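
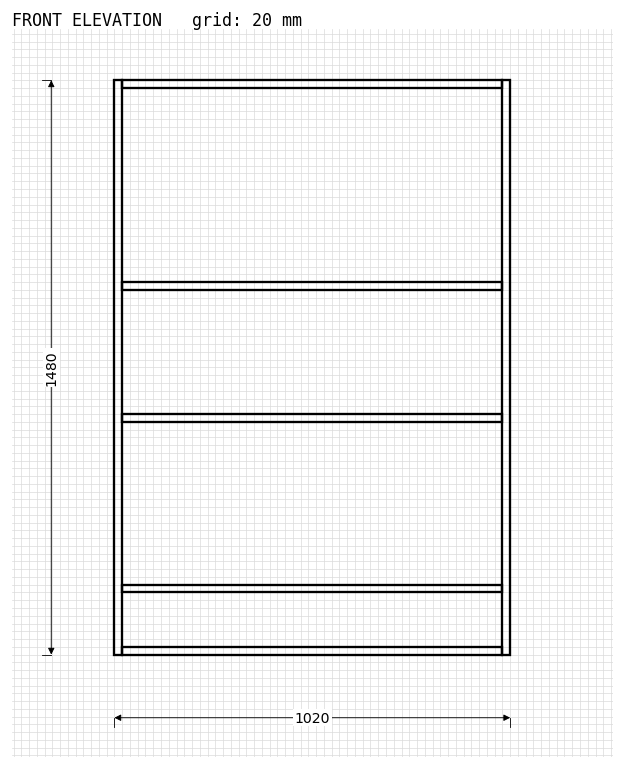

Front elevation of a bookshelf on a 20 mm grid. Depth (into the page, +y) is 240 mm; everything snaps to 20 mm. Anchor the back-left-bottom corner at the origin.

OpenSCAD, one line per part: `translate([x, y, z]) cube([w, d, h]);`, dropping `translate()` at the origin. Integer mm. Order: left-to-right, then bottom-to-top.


cube([20, 240, 1480]);
translate([20, 0, 0]) cube([980, 240, 20]);
translate([20, 0, 160]) cube([980, 240, 20]);
translate([20, 0, 600]) cube([980, 240, 20]);
translate([20, 0, 940]) cube([980, 240, 20]);
translate([20, 0, 1460]) cube([980, 240, 20]);
translate([1000, 0, 0]) cube([20, 240, 1480]);


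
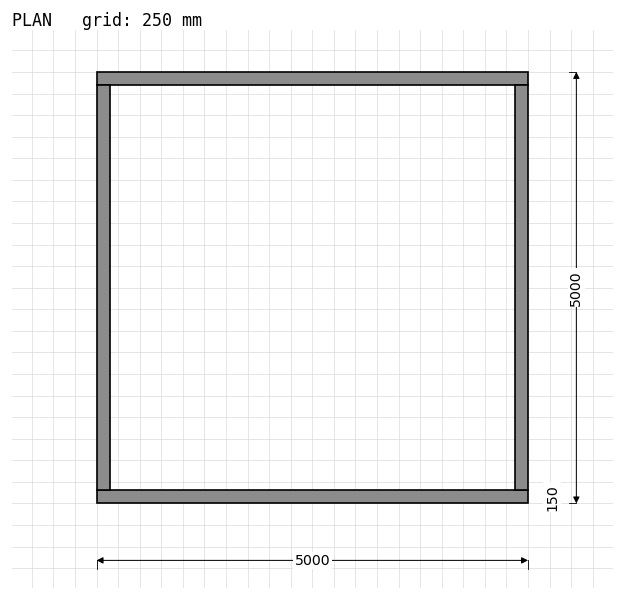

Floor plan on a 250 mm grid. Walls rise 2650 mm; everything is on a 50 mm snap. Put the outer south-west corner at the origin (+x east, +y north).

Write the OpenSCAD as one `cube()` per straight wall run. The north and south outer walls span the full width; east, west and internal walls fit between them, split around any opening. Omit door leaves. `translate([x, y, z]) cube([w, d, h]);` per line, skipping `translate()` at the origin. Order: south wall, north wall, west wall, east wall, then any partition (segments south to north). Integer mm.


cube([5000, 150, 2650]);
translate([0, 4850, 0]) cube([5000, 150, 2650]);
translate([0, 150, 0]) cube([150, 4700, 2650]);
translate([4850, 150, 0]) cube([150, 4700, 2650]);


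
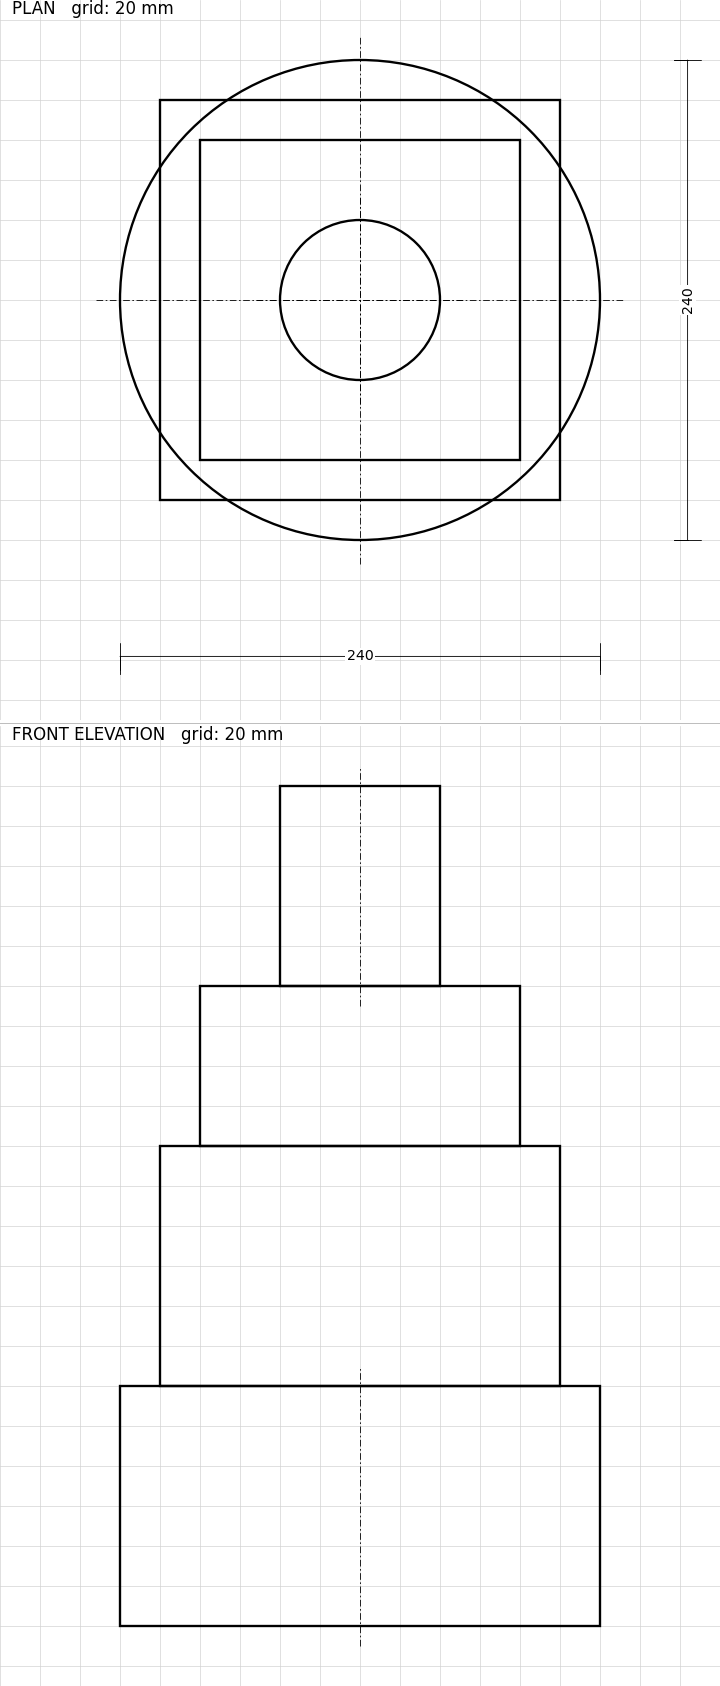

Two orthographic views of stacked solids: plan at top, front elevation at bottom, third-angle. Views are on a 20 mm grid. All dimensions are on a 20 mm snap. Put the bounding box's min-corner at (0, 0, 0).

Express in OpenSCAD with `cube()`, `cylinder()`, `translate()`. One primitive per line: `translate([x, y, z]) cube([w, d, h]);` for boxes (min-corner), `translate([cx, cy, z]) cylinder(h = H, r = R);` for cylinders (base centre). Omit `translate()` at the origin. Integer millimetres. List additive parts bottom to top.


translate([120, 120, 0]) cylinder(h = 120, r = 120);
translate([20, 20, 120]) cube([200, 200, 120]);
translate([40, 40, 240]) cube([160, 160, 80]);
translate([120, 120, 320]) cylinder(h = 100, r = 40);


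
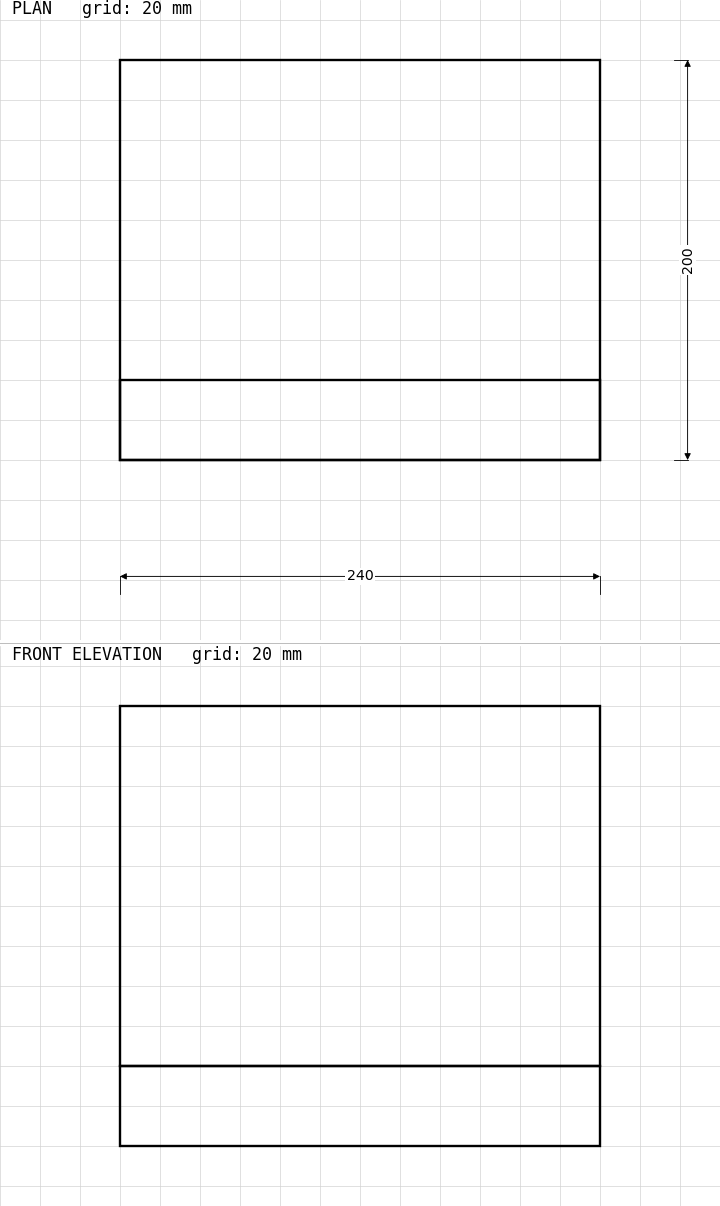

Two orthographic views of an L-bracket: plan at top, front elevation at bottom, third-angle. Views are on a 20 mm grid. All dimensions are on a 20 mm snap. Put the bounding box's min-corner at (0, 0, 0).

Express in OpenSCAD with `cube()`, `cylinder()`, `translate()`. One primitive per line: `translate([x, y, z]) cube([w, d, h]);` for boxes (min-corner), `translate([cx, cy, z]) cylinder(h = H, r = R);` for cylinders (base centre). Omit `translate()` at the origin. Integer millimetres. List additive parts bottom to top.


cube([240, 200, 40]);
translate([0, 0, 40]) cube([240, 40, 180]);


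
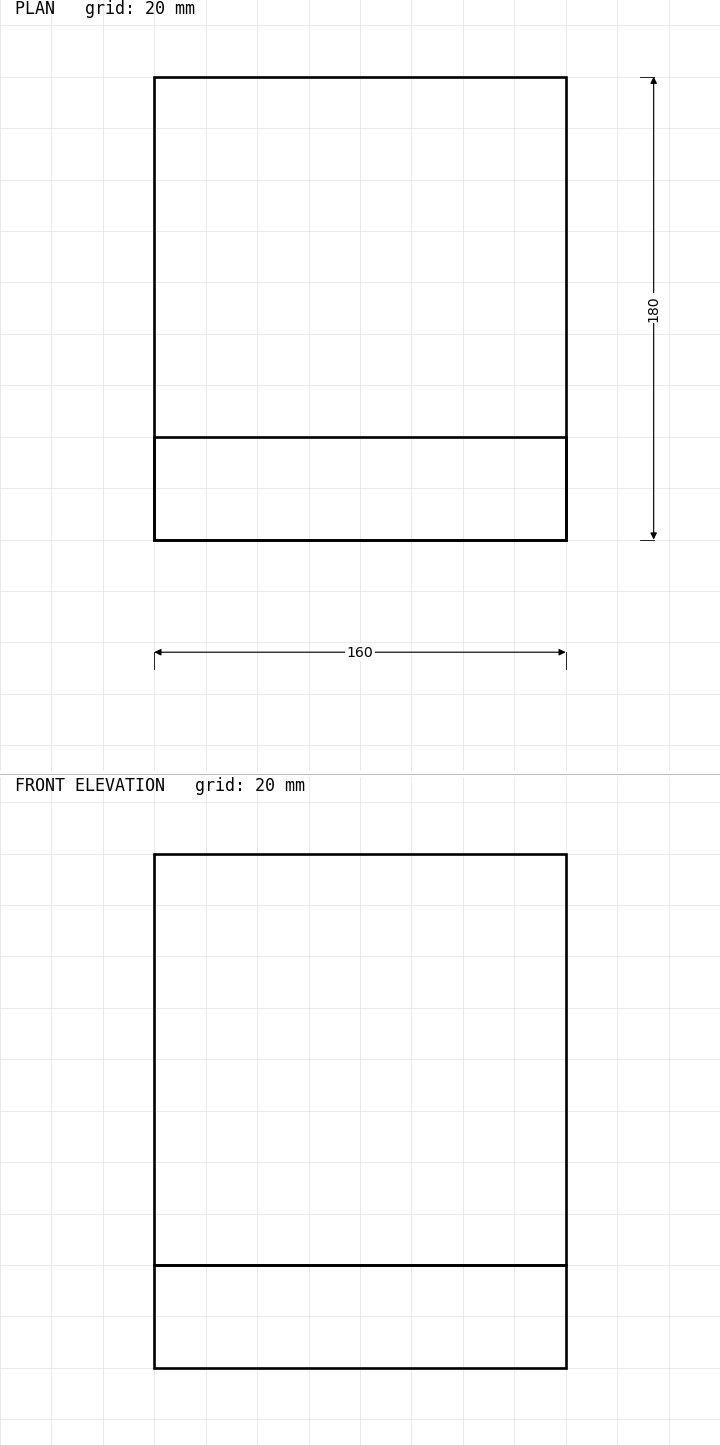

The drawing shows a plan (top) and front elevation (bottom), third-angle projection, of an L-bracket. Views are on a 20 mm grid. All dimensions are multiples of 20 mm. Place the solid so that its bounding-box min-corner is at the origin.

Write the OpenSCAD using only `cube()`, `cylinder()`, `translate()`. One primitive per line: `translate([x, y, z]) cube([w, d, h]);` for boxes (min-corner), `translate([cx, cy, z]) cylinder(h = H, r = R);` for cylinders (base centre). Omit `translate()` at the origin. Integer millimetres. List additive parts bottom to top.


cube([160, 180, 40]);
translate([0, 0, 40]) cube([160, 40, 160]);


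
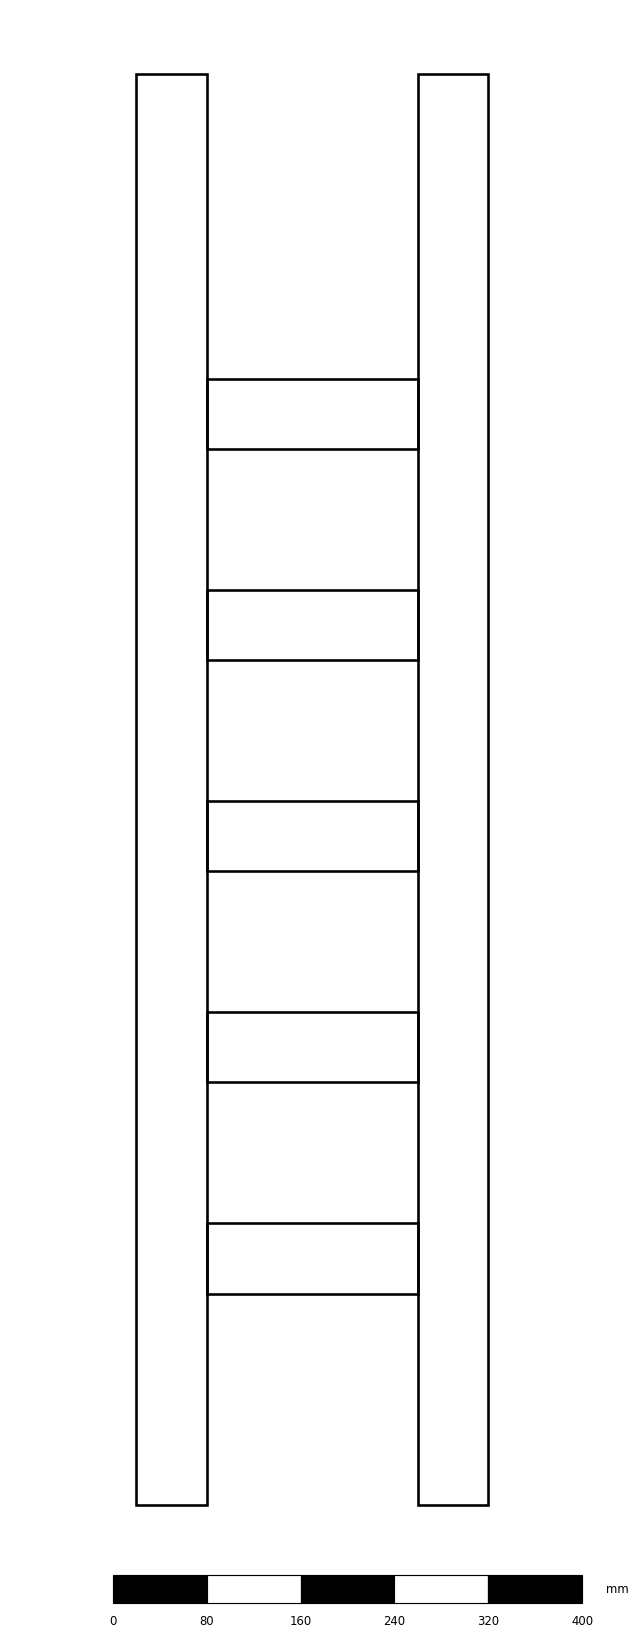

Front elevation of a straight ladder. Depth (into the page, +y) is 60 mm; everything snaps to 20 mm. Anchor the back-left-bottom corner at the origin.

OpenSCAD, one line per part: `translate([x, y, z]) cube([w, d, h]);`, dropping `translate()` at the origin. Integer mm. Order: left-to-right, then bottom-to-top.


cube([60, 60, 1220]);
translate([60, 0, 180]) cube([180, 60, 60]);
translate([60, 0, 360]) cube([180, 60, 60]);
translate([60, 0, 540]) cube([180, 60, 60]);
translate([60, 0, 720]) cube([180, 60, 60]);
translate([60, 0, 900]) cube([180, 60, 60]);
translate([240, 0, 0]) cube([60, 60, 1220]);


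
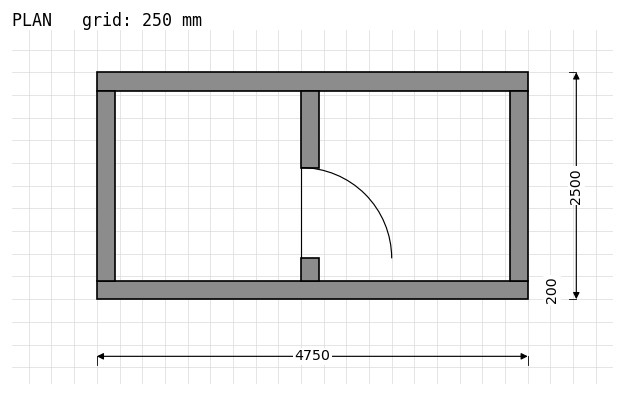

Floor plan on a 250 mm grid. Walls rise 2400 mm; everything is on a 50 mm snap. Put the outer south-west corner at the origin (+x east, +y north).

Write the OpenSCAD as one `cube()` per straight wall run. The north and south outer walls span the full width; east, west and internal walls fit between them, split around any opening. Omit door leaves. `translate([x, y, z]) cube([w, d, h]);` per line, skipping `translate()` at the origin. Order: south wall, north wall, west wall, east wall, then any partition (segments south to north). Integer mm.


cube([4750, 200, 2400]);
translate([0, 2300, 0]) cube([4750, 200, 2400]);
translate([0, 200, 0]) cube([200, 2100, 2400]);
translate([4550, 200, 0]) cube([200, 2100, 2400]);
translate([2250, 200, 0]) cube([200, 250, 2400]);
translate([2250, 1450, 0]) cube([200, 850, 2400]);


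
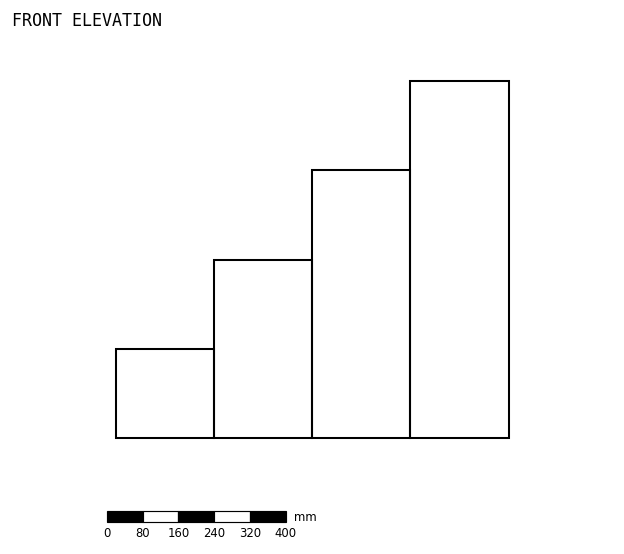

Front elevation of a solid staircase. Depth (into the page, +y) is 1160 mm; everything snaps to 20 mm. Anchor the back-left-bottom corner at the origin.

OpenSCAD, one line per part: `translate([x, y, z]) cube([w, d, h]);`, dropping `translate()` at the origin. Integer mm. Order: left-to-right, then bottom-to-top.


cube([220, 1160, 200]);
translate([220, 0, 0]) cube([220, 1160, 400]);
translate([440, 0, 0]) cube([220, 1160, 600]);
translate([660, 0, 0]) cube([220, 1160, 800]);


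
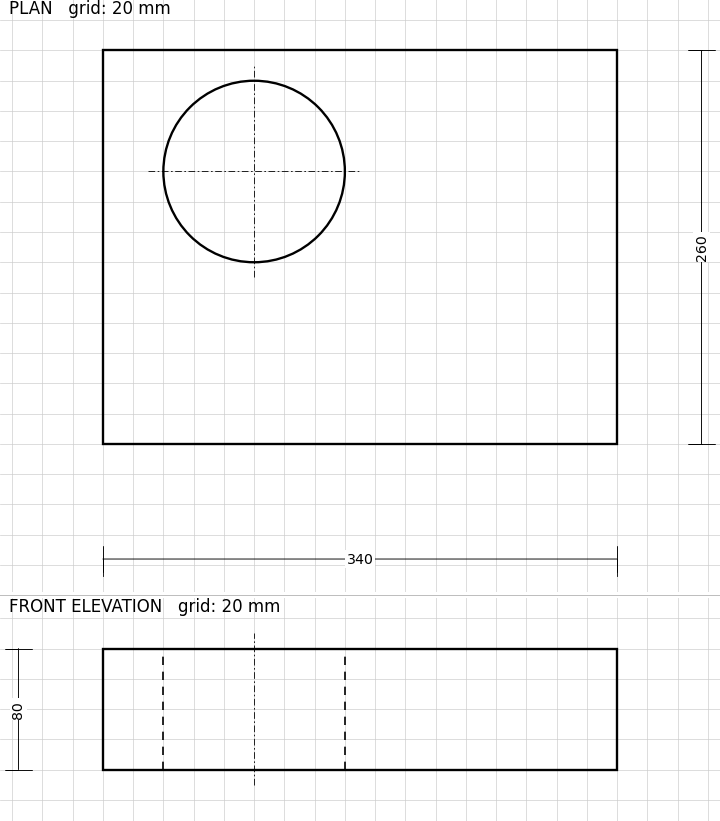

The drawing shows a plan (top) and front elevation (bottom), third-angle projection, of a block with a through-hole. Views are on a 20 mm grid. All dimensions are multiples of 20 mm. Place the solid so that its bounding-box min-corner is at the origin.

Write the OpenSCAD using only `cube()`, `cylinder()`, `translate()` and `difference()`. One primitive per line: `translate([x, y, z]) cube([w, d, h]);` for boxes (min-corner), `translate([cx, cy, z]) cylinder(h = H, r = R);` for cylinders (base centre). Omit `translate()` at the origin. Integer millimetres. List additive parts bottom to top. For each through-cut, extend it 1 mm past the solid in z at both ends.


difference() {
  cube([340, 260, 80]);
  translate([100, 180, -1]) cylinder(h = 82, r = 60);
}


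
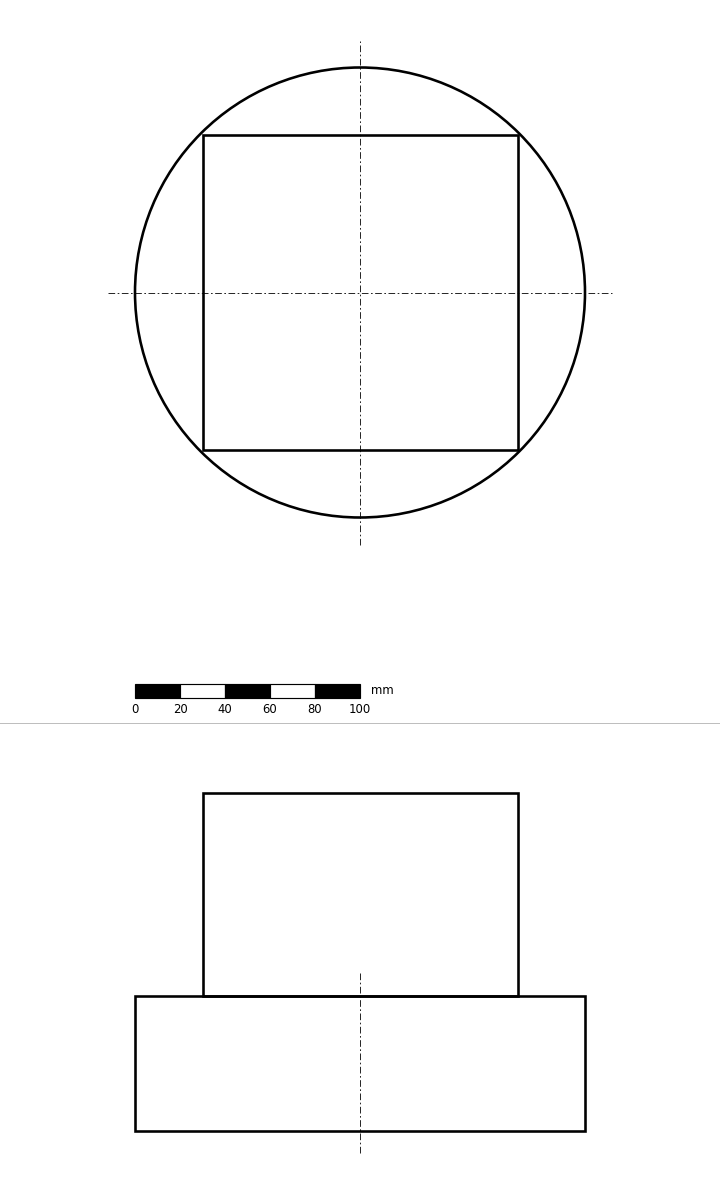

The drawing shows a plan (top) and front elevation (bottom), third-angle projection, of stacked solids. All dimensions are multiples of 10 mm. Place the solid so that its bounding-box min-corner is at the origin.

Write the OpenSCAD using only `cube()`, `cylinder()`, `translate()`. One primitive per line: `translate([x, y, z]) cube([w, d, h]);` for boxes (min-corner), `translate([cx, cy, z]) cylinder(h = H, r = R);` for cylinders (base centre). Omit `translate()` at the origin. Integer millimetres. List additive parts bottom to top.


translate([100, 100, 0]) cylinder(h = 60, r = 100);
translate([30, 30, 60]) cube([140, 140, 90]);


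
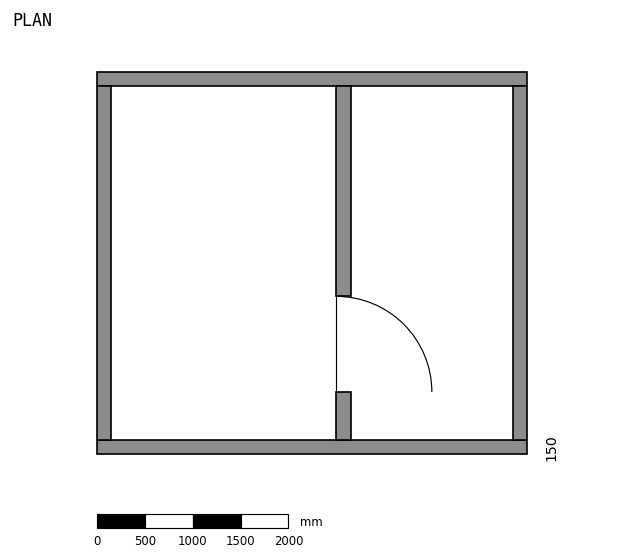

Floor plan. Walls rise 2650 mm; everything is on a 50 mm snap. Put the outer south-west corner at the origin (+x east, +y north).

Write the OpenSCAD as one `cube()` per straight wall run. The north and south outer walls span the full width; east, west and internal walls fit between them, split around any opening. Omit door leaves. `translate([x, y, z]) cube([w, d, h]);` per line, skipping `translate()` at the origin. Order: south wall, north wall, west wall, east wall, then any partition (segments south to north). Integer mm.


cube([4500, 150, 2650]);
translate([0, 3850, 0]) cube([4500, 150, 2650]);
translate([0, 150, 0]) cube([150, 3700, 2650]);
translate([4350, 150, 0]) cube([150, 3700, 2650]);
translate([2500, 150, 0]) cube([150, 500, 2650]);
translate([2500, 1650, 0]) cube([150, 2200, 2650]);


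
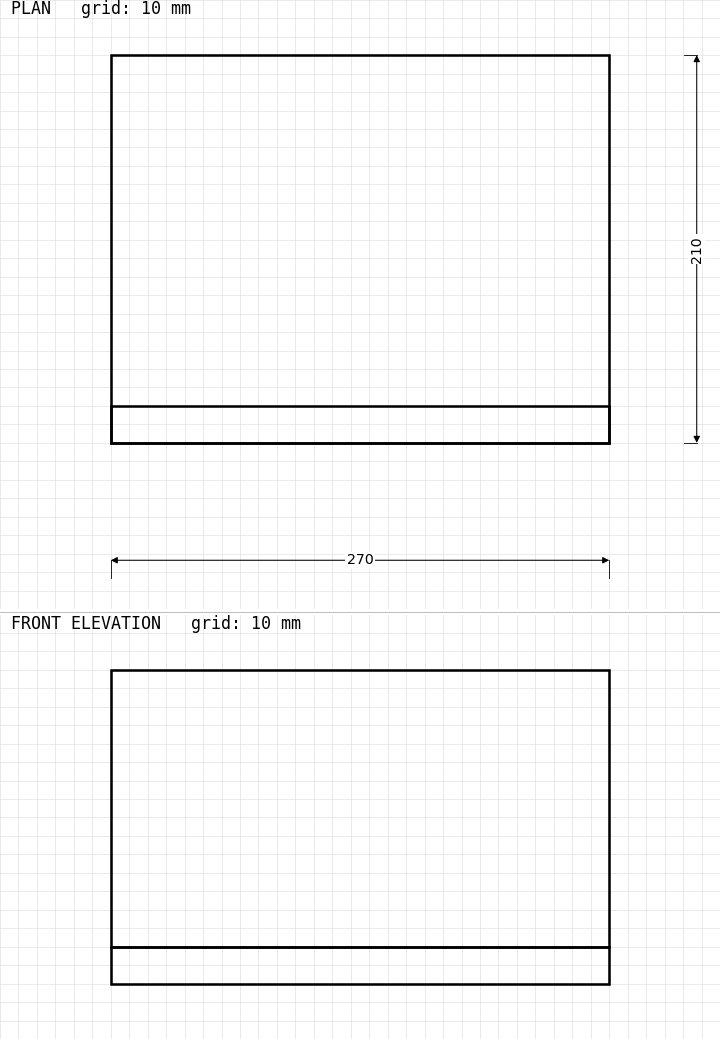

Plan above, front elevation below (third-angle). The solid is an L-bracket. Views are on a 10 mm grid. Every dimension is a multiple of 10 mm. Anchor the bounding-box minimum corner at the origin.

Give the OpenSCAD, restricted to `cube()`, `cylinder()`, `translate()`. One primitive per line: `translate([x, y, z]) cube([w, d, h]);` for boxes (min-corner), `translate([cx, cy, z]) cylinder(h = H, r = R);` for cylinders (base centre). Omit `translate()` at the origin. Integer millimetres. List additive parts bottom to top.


cube([270, 210, 20]);
translate([0, 0, 20]) cube([270, 20, 150]);


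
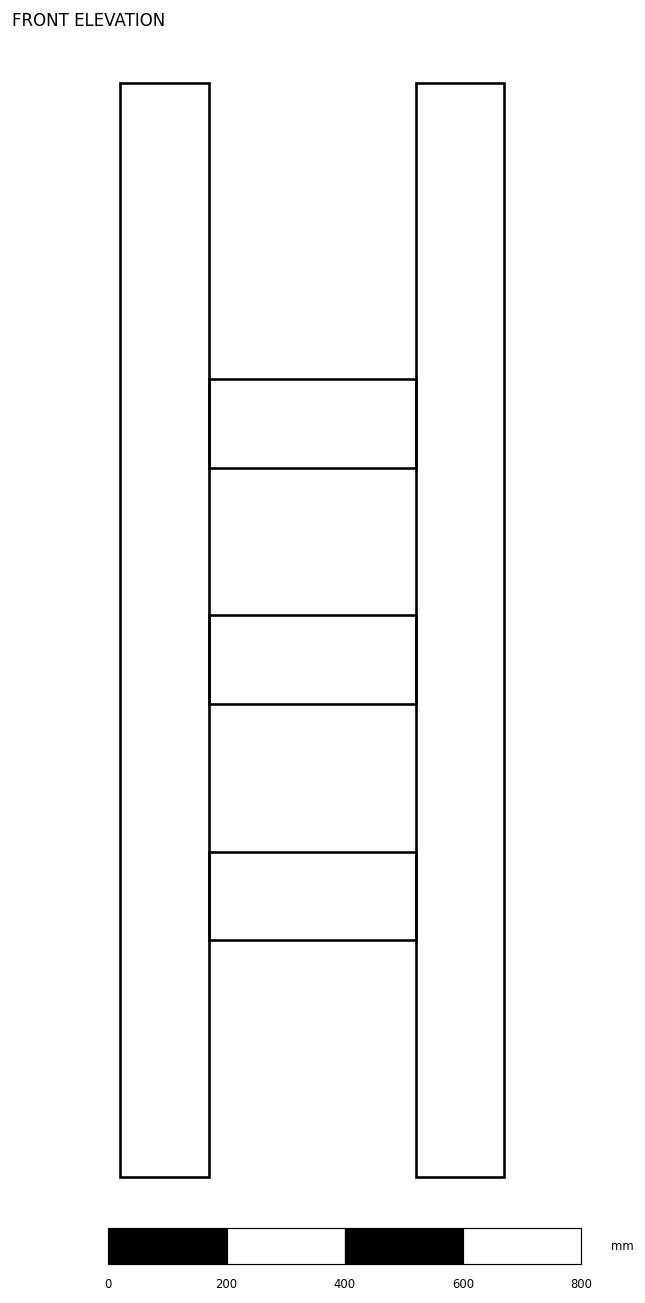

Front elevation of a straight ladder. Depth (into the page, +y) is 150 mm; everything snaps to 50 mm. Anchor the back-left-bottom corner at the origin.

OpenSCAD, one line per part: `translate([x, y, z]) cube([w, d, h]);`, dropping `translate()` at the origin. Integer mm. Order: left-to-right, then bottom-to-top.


cube([150, 150, 1850]);
translate([150, 0, 400]) cube([350, 150, 150]);
translate([150, 0, 800]) cube([350, 150, 150]);
translate([150, 0, 1200]) cube([350, 150, 150]);
translate([500, 0, 0]) cube([150, 150, 1850]);


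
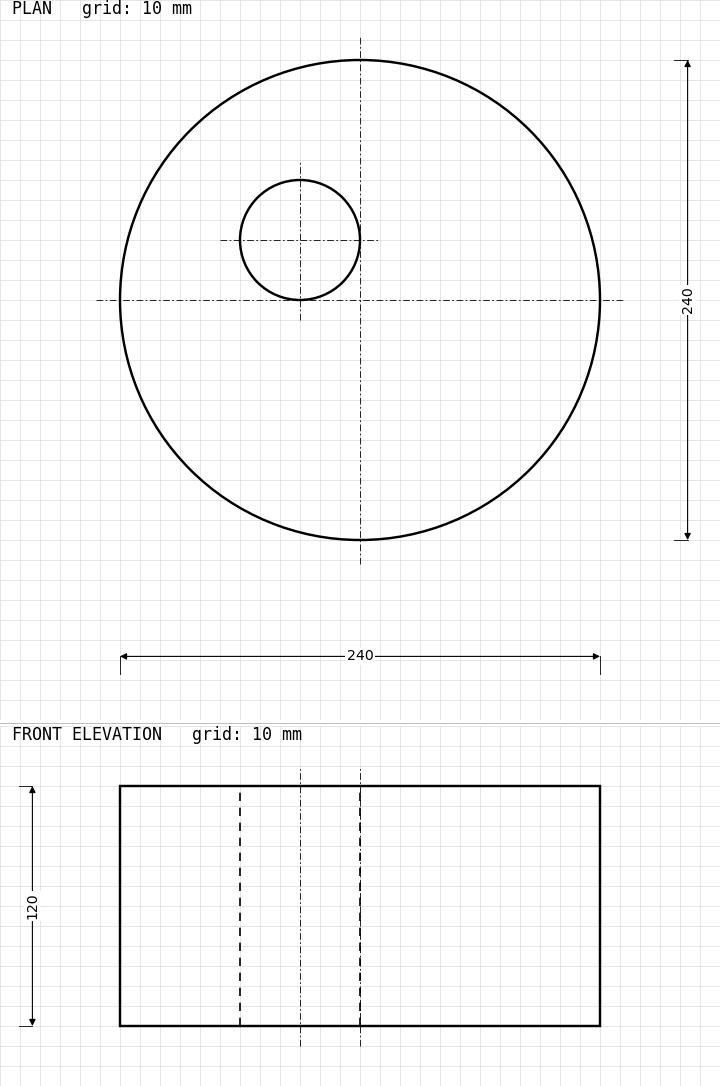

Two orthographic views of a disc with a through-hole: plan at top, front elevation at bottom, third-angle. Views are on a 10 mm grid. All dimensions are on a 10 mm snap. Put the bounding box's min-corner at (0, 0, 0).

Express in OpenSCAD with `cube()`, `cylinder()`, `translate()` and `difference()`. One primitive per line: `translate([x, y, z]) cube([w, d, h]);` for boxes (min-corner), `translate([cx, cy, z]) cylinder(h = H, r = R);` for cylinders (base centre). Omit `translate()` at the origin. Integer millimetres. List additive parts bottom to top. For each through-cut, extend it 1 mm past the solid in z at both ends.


difference() {
  translate([120, 120, 0]) cylinder(h = 120, r = 120);
  translate([90, 150, -1]) cylinder(h = 122, r = 30);
}


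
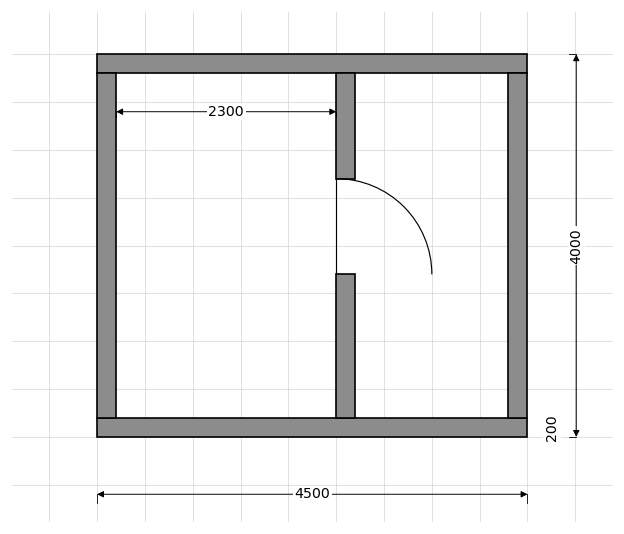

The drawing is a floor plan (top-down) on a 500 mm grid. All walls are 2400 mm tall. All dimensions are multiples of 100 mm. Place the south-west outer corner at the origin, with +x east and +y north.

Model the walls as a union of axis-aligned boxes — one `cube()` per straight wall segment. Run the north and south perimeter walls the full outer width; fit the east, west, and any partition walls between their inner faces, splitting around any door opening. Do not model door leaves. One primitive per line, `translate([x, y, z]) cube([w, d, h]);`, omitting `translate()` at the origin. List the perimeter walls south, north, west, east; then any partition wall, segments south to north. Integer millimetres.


cube([4500, 200, 2400]);
translate([0, 3800, 0]) cube([4500, 200, 2400]);
translate([0, 200, 0]) cube([200, 3600, 2400]);
translate([4300, 200, 0]) cube([200, 3600, 2400]);
translate([2500, 200, 0]) cube([200, 1500, 2400]);
translate([2500, 2700, 0]) cube([200, 1100, 2400]);


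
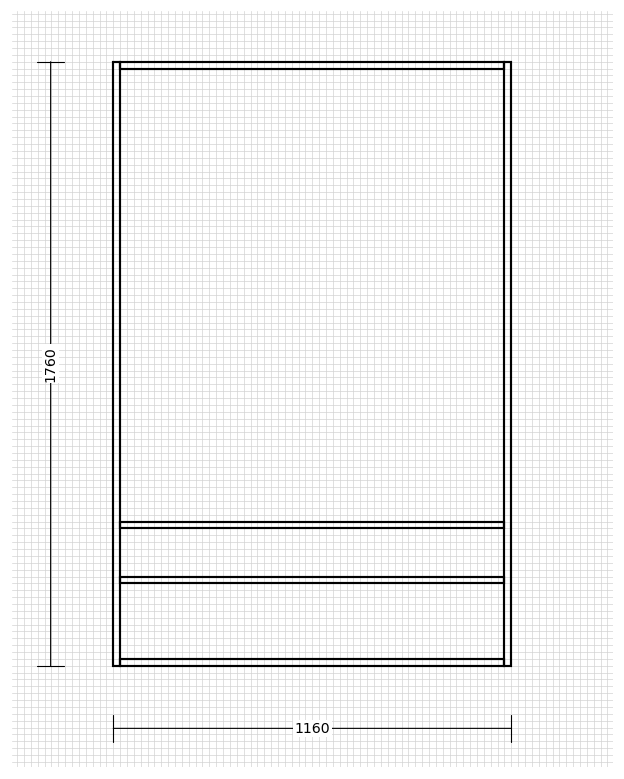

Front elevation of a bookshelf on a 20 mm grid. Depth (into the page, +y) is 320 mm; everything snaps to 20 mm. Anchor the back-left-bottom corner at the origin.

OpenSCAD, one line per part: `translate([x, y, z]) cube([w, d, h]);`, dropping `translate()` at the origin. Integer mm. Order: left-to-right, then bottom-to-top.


cube([20, 320, 1760]);
translate([20, 0, 0]) cube([1120, 320, 20]);
translate([20, 0, 240]) cube([1120, 320, 20]);
translate([20, 0, 400]) cube([1120, 320, 20]);
translate([20, 0, 1740]) cube([1120, 320, 20]);
translate([1140, 0, 0]) cube([20, 320, 1760]);


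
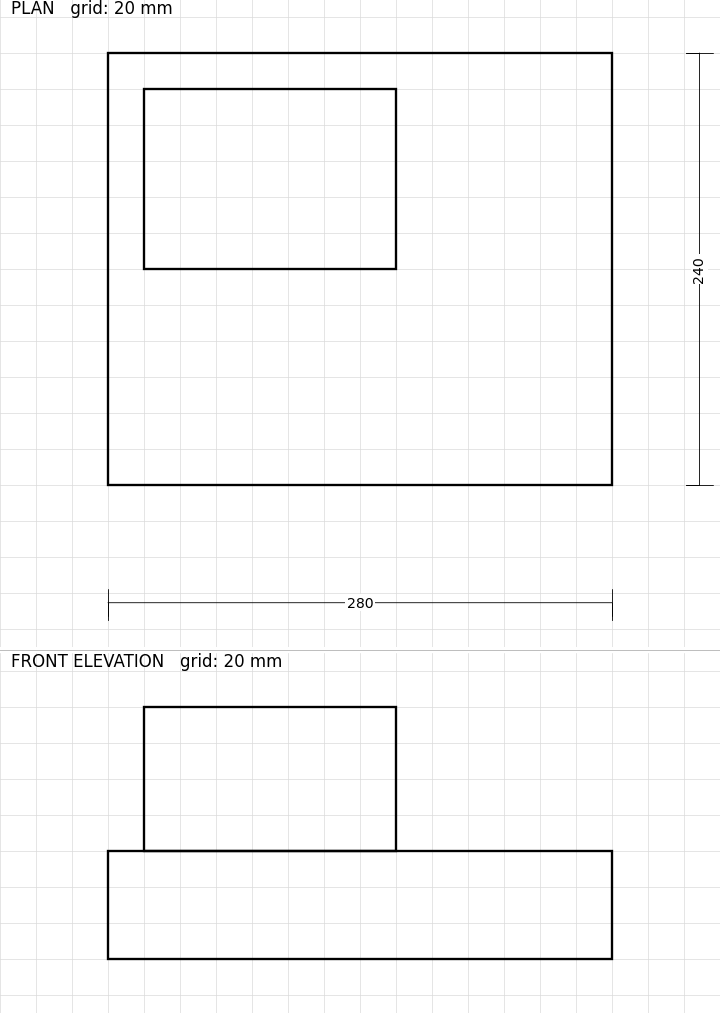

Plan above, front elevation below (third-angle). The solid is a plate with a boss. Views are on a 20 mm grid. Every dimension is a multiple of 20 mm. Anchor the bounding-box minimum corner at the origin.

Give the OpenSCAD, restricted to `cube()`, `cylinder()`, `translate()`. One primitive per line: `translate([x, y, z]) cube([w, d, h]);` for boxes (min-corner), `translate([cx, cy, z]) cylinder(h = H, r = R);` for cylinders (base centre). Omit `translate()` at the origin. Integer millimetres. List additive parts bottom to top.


cube([280, 240, 60]);
translate([20, 120, 60]) cube([140, 100, 80]);


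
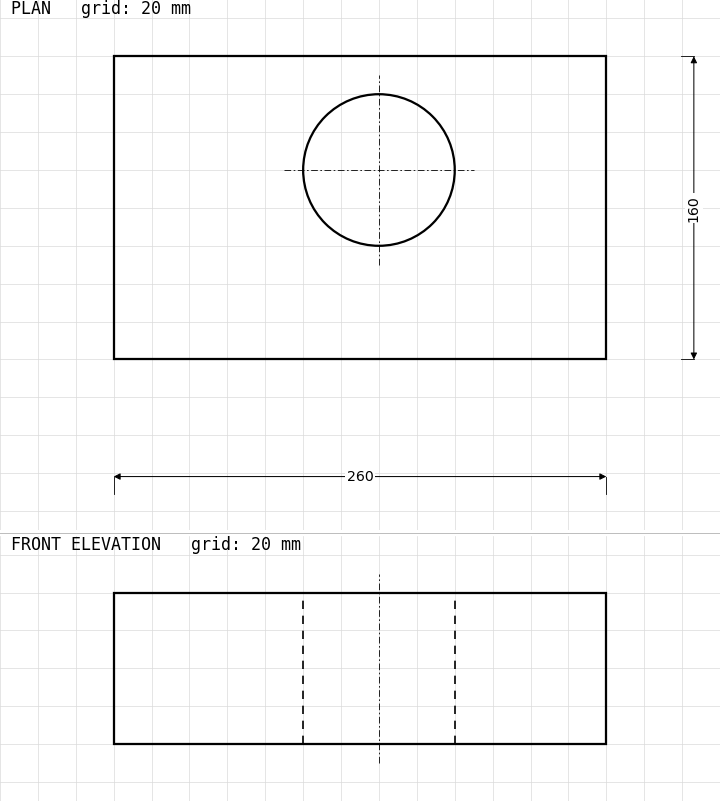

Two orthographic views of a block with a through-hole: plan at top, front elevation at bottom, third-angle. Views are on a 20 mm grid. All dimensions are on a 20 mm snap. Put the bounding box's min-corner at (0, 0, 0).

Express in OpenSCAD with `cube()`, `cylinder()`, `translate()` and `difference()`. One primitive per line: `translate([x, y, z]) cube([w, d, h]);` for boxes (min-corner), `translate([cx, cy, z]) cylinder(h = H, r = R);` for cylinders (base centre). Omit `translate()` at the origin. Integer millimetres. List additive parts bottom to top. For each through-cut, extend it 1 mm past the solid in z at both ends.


difference() {
  cube([260, 160, 80]);
  translate([140, 100, -1]) cylinder(h = 82, r = 40);
}


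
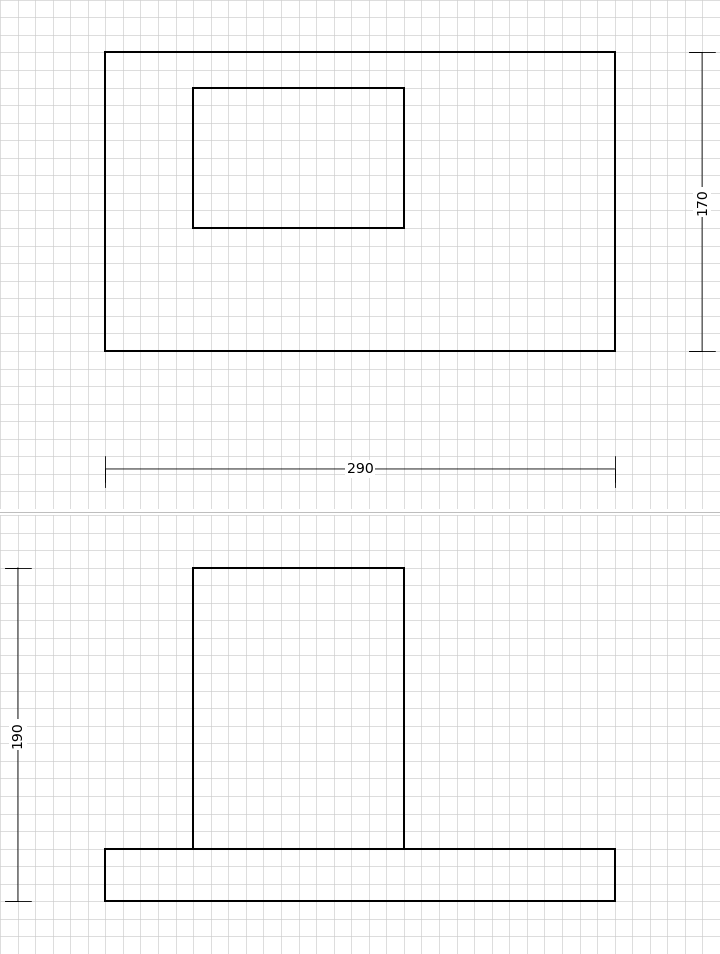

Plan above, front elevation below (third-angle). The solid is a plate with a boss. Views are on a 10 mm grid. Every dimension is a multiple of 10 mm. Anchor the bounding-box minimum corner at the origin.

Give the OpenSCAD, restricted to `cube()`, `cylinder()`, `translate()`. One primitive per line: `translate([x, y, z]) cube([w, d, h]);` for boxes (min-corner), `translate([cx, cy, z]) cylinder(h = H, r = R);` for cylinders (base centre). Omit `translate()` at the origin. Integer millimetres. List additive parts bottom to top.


cube([290, 170, 30]);
translate([50, 70, 30]) cube([120, 80, 160]);


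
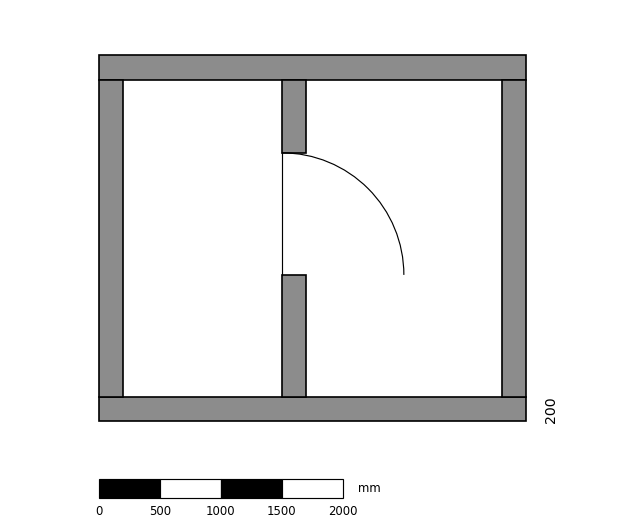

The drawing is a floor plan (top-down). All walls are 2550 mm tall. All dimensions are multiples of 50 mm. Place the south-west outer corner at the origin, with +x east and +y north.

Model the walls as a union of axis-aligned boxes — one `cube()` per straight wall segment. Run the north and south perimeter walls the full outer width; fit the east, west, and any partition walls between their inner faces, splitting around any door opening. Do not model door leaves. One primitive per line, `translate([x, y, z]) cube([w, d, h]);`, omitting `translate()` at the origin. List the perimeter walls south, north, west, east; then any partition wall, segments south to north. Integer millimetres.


cube([3500, 200, 2550]);
translate([0, 2800, 0]) cube([3500, 200, 2550]);
translate([0, 200, 0]) cube([200, 2600, 2550]);
translate([3300, 200, 0]) cube([200, 2600, 2550]);
translate([1500, 200, 0]) cube([200, 1000, 2550]);
translate([1500, 2200, 0]) cube([200, 600, 2550]);


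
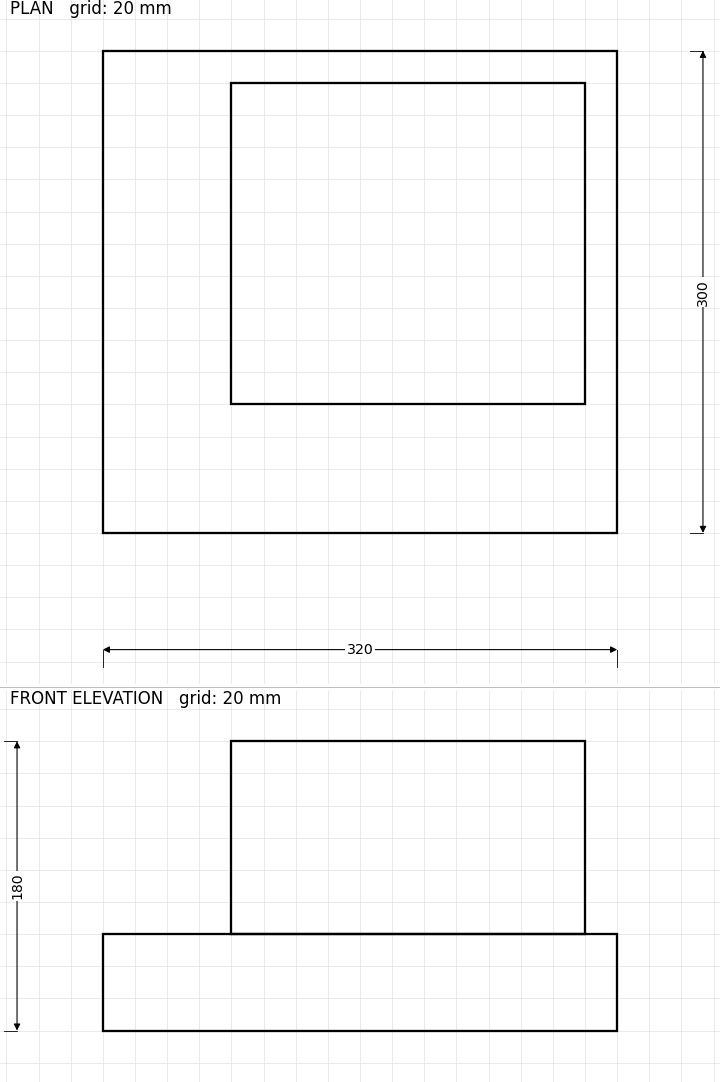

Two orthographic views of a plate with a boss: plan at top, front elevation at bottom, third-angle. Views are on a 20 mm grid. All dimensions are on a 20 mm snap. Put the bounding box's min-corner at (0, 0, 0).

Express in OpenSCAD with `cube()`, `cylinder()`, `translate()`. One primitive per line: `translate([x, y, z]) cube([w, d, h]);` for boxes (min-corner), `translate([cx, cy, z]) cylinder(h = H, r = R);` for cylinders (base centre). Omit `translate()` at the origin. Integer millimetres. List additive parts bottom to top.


cube([320, 300, 60]);
translate([80, 80, 60]) cube([220, 200, 120]);


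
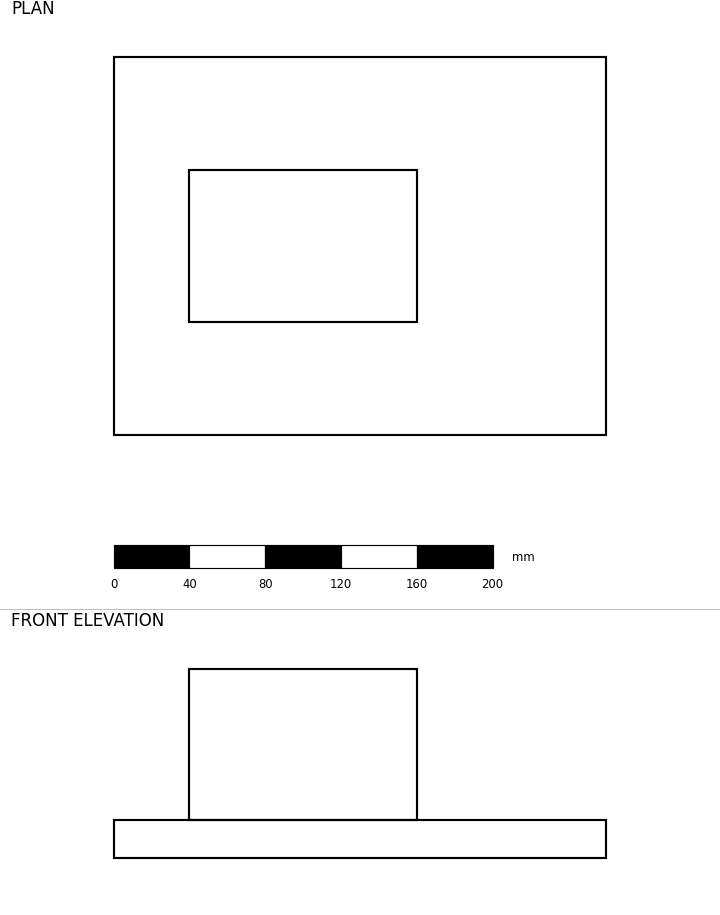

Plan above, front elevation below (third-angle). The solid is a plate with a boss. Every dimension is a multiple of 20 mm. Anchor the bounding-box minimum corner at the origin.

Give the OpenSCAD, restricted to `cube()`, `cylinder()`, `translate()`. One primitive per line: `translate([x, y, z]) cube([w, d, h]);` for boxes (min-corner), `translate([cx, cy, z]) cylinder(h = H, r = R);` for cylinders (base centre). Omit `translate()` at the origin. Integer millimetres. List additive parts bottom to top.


cube([260, 200, 20]);
translate([40, 60, 20]) cube([120, 80, 80]);


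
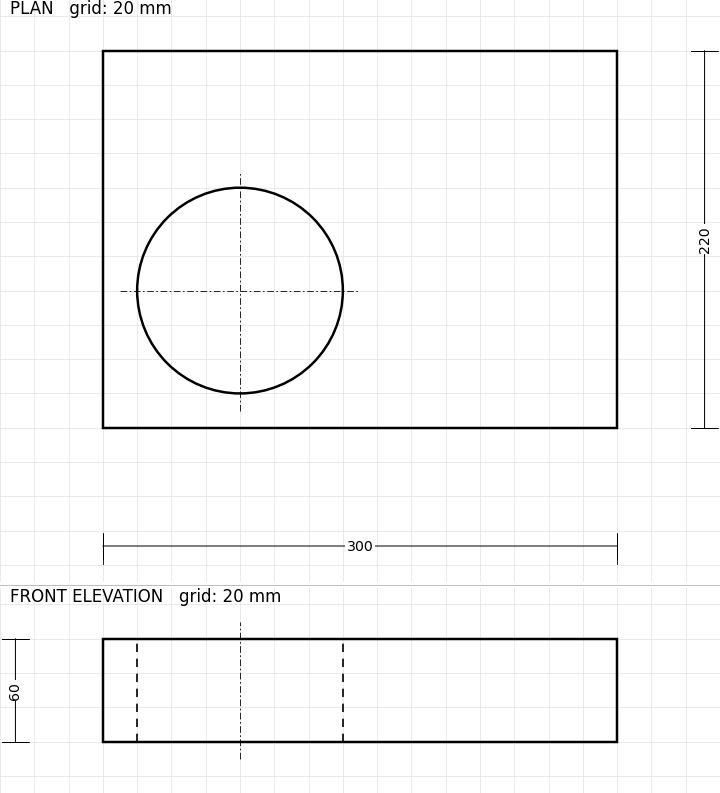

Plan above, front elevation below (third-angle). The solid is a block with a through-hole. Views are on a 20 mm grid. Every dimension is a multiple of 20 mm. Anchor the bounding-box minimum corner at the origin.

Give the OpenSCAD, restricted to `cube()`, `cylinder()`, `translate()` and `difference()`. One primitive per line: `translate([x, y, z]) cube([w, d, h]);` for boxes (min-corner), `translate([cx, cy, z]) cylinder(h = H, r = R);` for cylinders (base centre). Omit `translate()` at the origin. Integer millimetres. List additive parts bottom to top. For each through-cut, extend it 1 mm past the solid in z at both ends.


difference() {
  cube([300, 220, 60]);
  translate([80, 80, -1]) cylinder(h = 62, r = 60);
}


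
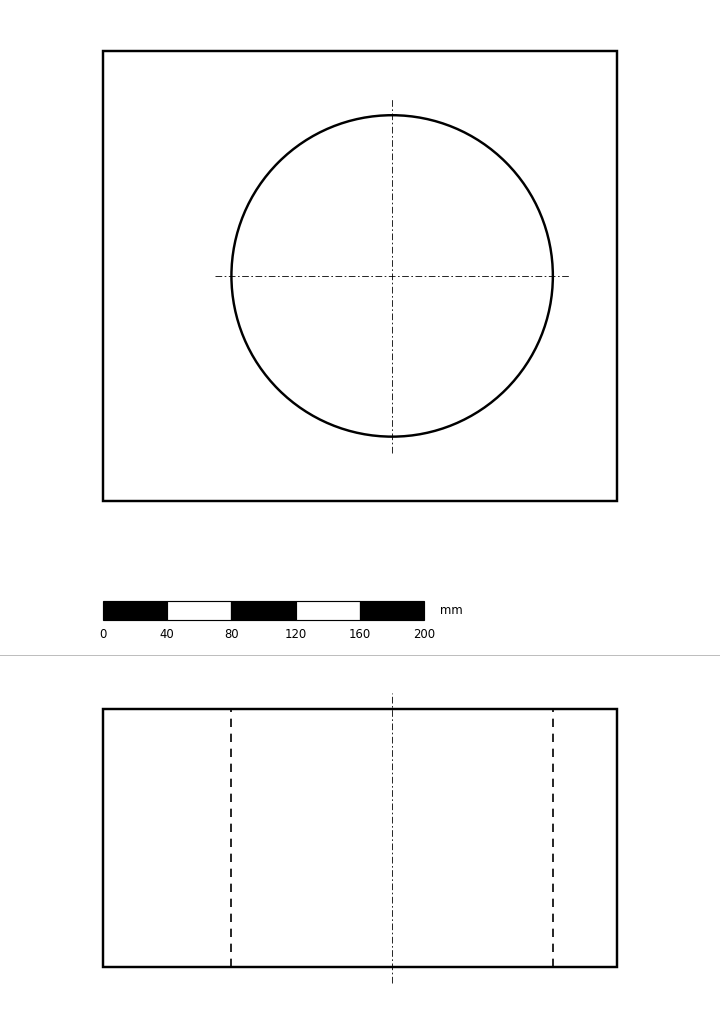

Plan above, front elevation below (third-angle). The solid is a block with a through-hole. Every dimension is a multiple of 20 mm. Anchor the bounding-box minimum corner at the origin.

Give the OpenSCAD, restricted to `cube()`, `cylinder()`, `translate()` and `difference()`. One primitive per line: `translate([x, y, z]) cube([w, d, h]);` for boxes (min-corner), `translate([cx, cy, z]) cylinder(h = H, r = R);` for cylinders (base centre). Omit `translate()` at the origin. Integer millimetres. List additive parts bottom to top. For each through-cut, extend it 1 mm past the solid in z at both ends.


difference() {
  cube([320, 280, 160]);
  translate([180, 140, -1]) cylinder(h = 162, r = 100);
}


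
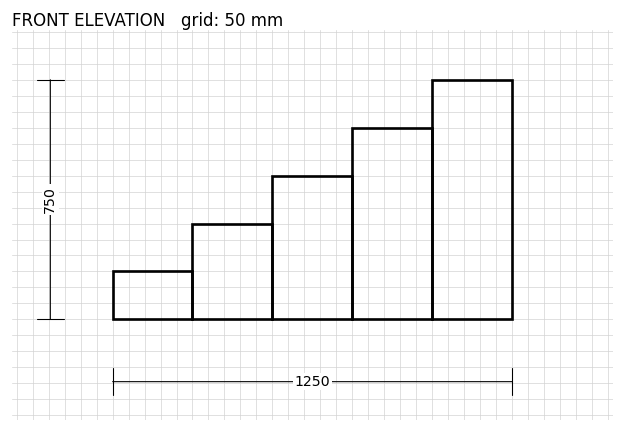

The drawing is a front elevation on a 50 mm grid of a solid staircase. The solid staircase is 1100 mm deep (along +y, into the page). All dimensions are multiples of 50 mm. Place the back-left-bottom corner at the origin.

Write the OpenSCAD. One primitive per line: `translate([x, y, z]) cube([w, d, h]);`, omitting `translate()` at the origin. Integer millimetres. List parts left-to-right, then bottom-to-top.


cube([250, 1100, 150]);
translate([250, 0, 0]) cube([250, 1100, 300]);
translate([500, 0, 0]) cube([250, 1100, 450]);
translate([750, 0, 0]) cube([250, 1100, 600]);
translate([1000, 0, 0]) cube([250, 1100, 750]);


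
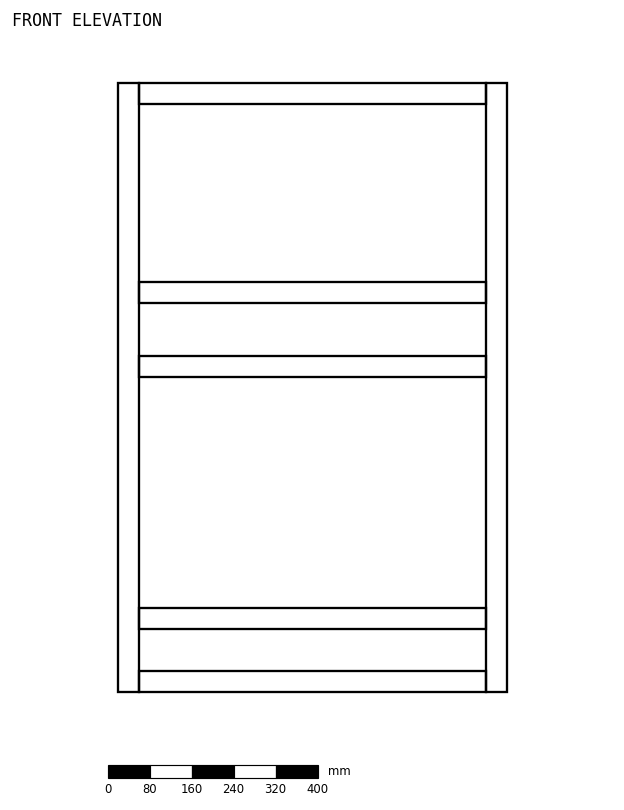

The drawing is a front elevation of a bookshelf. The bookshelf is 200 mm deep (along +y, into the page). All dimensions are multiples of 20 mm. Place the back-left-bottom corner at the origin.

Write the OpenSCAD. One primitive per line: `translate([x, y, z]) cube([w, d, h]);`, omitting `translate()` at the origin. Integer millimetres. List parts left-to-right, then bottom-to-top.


cube([40, 200, 1160]);
translate([40, 0, 0]) cube([660, 200, 40]);
translate([40, 0, 120]) cube([660, 200, 40]);
translate([40, 0, 600]) cube([660, 200, 40]);
translate([40, 0, 740]) cube([660, 200, 40]);
translate([40, 0, 1120]) cube([660, 200, 40]);
translate([700, 0, 0]) cube([40, 200, 1160]);


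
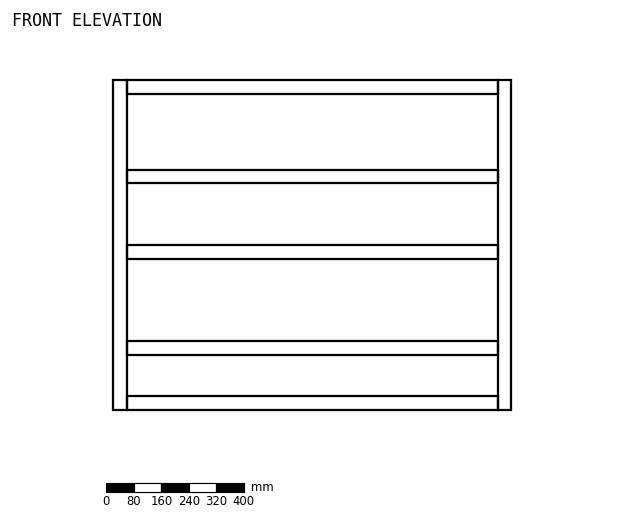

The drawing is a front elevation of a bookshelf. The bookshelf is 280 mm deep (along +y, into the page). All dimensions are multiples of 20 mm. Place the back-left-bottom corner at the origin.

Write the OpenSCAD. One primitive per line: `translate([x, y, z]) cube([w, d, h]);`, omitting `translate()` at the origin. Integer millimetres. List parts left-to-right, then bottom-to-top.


cube([40, 280, 960]);
translate([40, 0, 0]) cube([1080, 280, 40]);
translate([40, 0, 160]) cube([1080, 280, 40]);
translate([40, 0, 440]) cube([1080, 280, 40]);
translate([40, 0, 660]) cube([1080, 280, 40]);
translate([40, 0, 920]) cube([1080, 280, 40]);
translate([1120, 0, 0]) cube([40, 280, 960]);


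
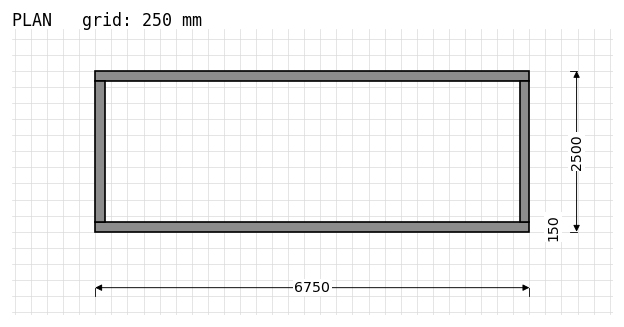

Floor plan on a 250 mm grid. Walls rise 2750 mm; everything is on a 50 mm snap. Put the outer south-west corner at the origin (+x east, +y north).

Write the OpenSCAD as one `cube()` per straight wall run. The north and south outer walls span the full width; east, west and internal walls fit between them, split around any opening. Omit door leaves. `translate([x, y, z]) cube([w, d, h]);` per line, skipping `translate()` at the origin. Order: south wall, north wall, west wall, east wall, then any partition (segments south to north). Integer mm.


cube([6750, 150, 2750]);
translate([0, 2350, 0]) cube([6750, 150, 2750]);
translate([0, 150, 0]) cube([150, 2200, 2750]);
translate([6600, 150, 0]) cube([150, 2200, 2750]);


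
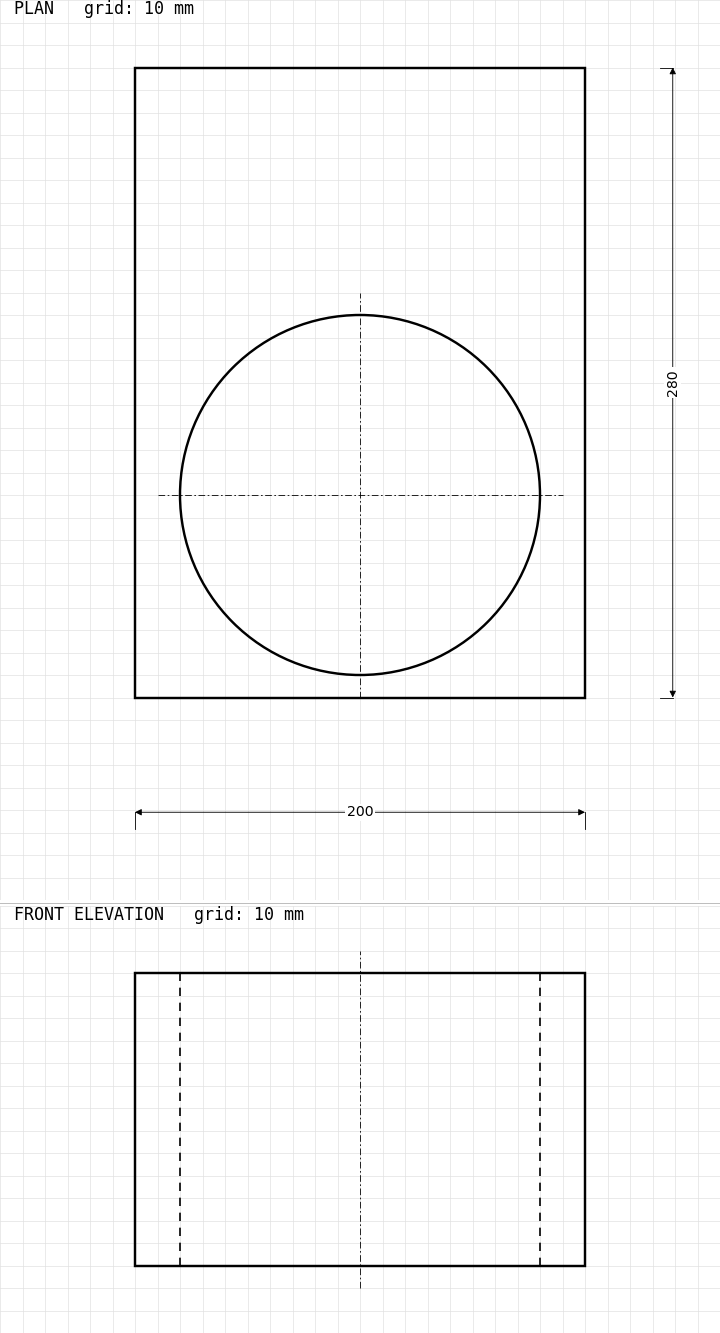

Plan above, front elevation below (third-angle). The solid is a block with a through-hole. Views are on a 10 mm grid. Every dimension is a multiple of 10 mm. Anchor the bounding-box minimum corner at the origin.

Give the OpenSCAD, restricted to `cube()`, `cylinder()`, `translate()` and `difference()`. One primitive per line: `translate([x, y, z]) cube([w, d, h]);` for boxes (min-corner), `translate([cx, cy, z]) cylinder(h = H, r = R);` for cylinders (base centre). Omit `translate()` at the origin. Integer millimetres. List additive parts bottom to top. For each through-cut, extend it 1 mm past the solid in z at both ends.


difference() {
  cube([200, 280, 130]);
  translate([100, 90, -1]) cylinder(h = 132, r = 80);
}


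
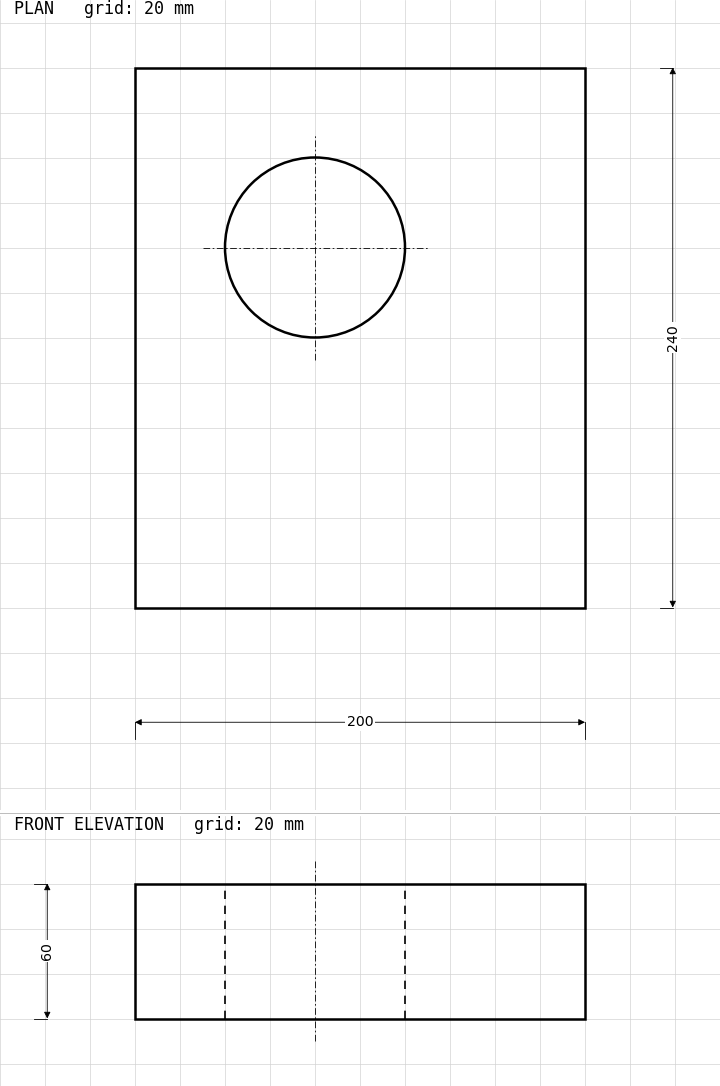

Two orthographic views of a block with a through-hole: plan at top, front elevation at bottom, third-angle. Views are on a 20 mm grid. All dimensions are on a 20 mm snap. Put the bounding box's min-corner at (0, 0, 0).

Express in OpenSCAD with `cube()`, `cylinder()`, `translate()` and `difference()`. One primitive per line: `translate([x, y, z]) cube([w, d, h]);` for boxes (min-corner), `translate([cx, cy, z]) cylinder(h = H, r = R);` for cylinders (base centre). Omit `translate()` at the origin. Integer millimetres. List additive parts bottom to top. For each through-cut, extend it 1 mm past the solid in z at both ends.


difference() {
  cube([200, 240, 60]);
  translate([80, 160, -1]) cylinder(h = 62, r = 40);
}


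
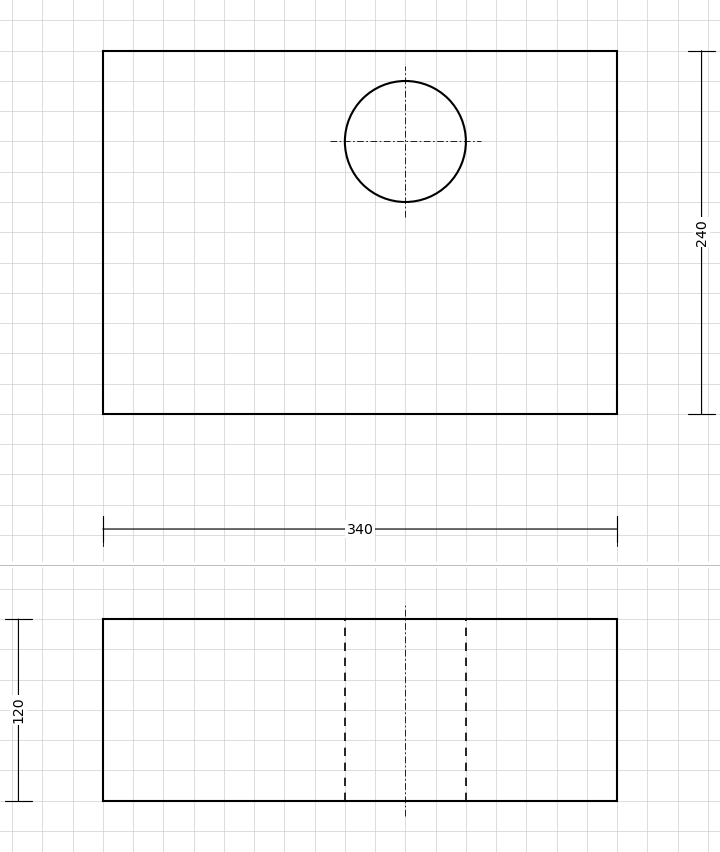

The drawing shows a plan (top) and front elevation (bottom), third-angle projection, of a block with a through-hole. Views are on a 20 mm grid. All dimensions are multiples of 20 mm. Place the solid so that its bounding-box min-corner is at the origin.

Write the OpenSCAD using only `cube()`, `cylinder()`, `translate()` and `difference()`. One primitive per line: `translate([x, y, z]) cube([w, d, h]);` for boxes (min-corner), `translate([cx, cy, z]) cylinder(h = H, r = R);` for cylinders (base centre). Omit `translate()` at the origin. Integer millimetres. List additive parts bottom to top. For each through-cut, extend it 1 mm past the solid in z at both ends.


difference() {
  cube([340, 240, 120]);
  translate([200, 180, -1]) cylinder(h = 122, r = 40);
}


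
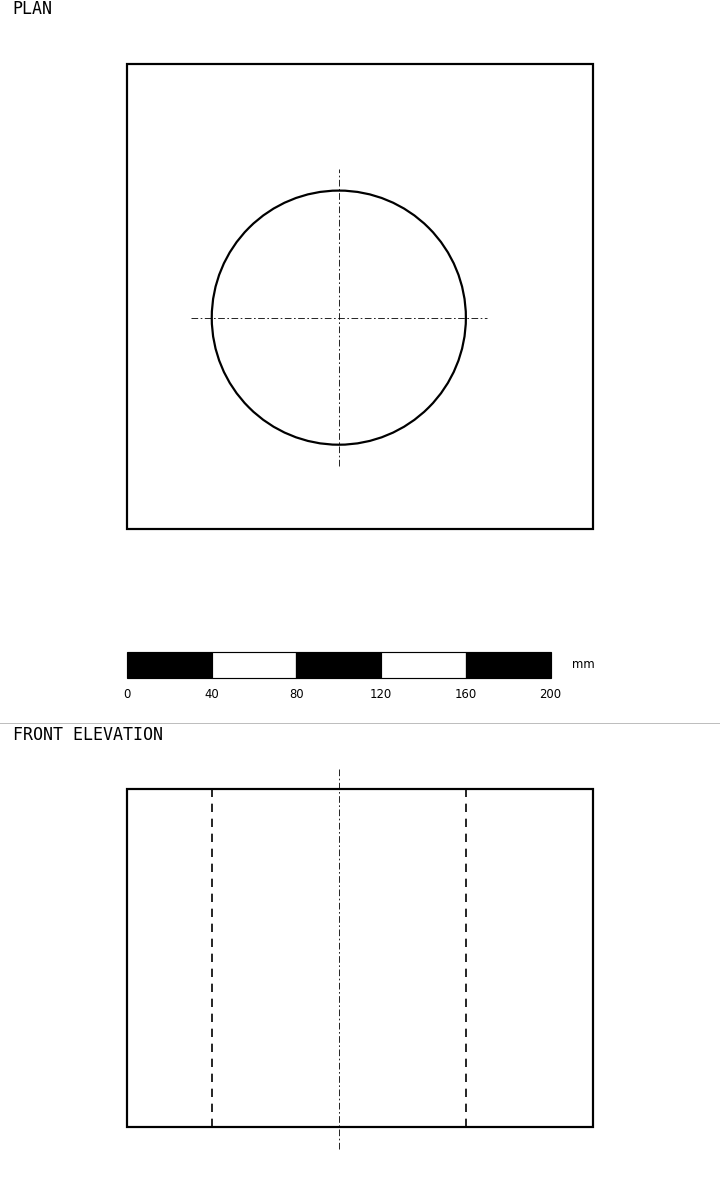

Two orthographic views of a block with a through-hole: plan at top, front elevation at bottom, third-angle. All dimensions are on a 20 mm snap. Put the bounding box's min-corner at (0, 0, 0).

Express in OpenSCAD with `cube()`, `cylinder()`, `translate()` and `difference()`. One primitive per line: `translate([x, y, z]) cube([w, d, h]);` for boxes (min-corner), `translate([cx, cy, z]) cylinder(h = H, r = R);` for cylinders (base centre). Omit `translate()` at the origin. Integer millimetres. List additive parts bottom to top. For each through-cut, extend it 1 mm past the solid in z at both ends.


difference() {
  cube([220, 220, 160]);
  translate([100, 100, -1]) cylinder(h = 162, r = 60);
}


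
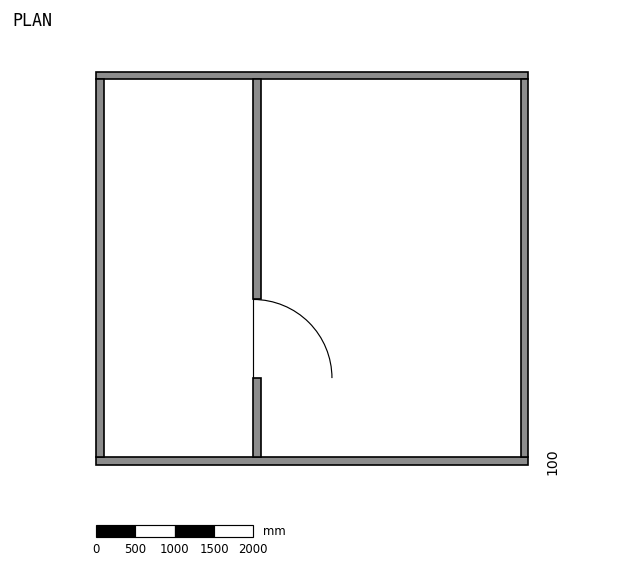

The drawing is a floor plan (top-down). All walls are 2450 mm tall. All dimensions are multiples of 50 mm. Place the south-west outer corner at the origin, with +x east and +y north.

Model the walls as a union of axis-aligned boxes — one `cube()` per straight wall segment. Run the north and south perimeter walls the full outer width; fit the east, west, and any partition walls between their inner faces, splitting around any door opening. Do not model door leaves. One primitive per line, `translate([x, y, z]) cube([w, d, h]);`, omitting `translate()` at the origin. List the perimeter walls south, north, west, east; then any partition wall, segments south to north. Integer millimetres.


cube([5500, 100, 2450]);
translate([0, 4900, 0]) cube([5500, 100, 2450]);
translate([0, 100, 0]) cube([100, 4800, 2450]);
translate([5400, 100, 0]) cube([100, 4800, 2450]);
translate([2000, 100, 0]) cube([100, 1000, 2450]);
translate([2000, 2100, 0]) cube([100, 2800, 2450]);


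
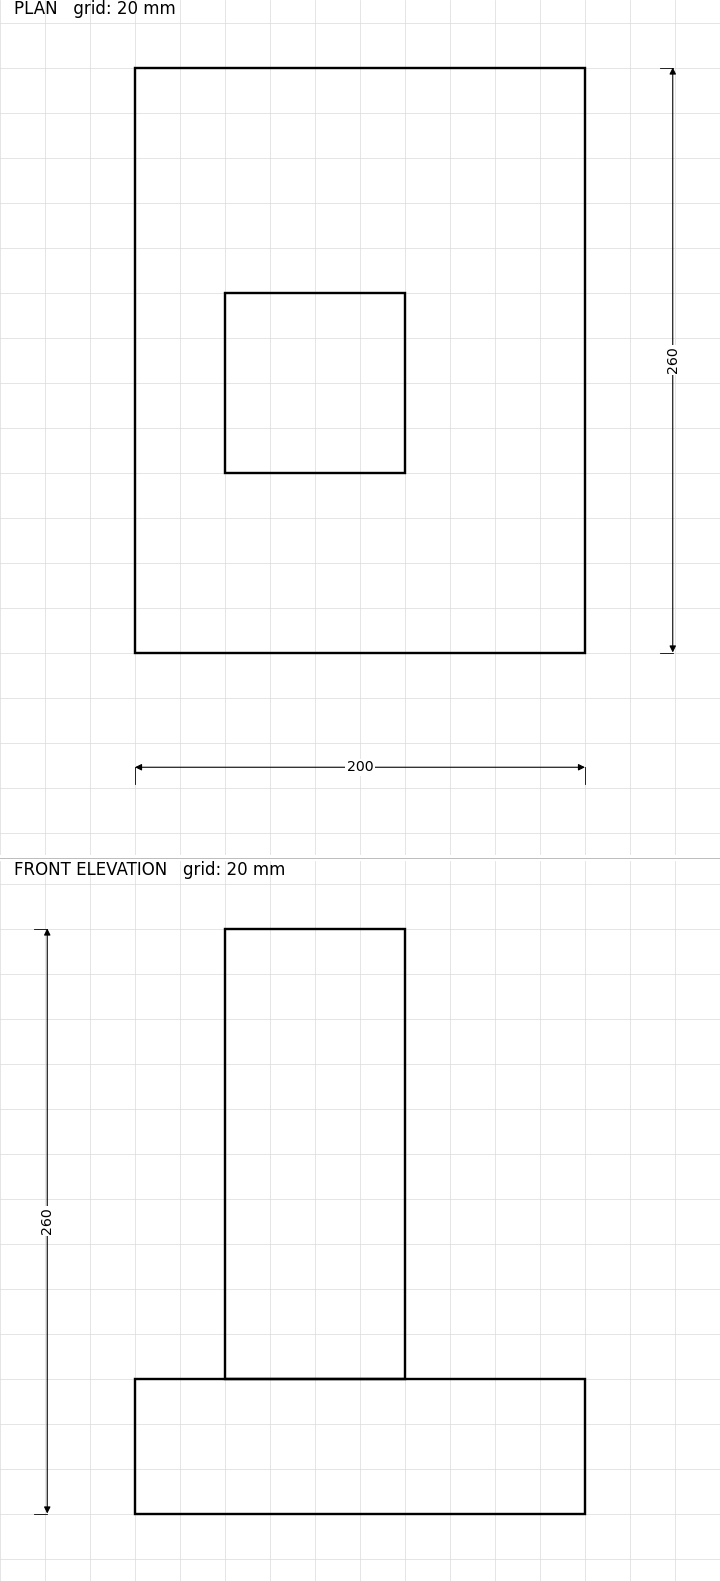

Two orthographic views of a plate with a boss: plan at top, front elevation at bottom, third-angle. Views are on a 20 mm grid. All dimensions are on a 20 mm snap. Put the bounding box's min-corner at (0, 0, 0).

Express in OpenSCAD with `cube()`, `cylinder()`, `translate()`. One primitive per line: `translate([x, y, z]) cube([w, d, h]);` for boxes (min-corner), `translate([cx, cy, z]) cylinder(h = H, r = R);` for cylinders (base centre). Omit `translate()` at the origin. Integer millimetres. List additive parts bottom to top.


cube([200, 260, 60]);
translate([40, 80, 60]) cube([80, 80, 200]);


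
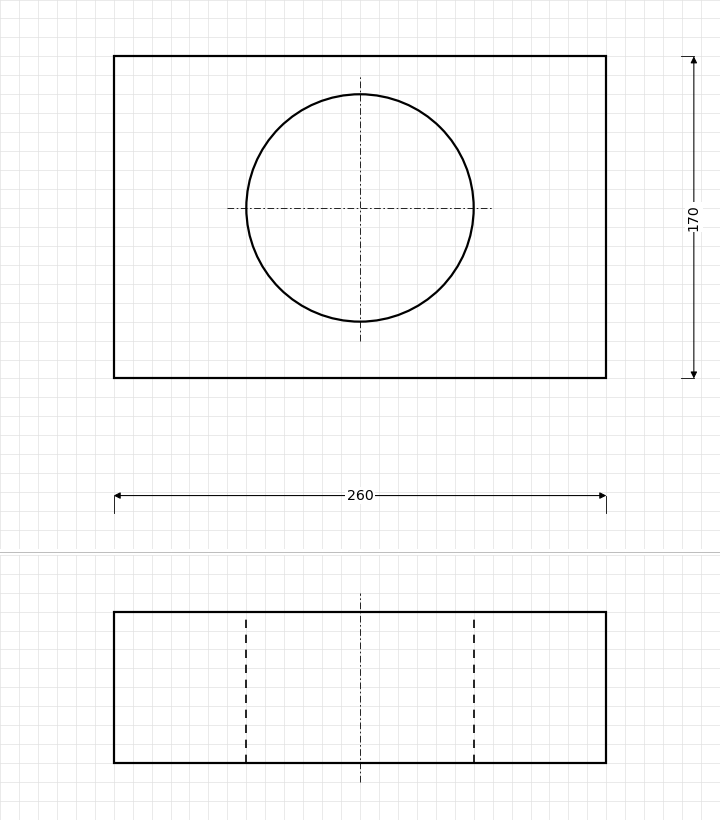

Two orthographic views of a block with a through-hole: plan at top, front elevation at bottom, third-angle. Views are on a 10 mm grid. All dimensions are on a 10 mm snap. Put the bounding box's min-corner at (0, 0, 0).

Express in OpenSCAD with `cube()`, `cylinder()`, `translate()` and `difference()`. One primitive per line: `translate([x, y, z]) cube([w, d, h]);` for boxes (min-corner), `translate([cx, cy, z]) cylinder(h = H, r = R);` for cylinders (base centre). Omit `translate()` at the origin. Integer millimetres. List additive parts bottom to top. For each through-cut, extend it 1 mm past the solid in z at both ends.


difference() {
  cube([260, 170, 80]);
  translate([130, 90, -1]) cylinder(h = 82, r = 60);
}
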